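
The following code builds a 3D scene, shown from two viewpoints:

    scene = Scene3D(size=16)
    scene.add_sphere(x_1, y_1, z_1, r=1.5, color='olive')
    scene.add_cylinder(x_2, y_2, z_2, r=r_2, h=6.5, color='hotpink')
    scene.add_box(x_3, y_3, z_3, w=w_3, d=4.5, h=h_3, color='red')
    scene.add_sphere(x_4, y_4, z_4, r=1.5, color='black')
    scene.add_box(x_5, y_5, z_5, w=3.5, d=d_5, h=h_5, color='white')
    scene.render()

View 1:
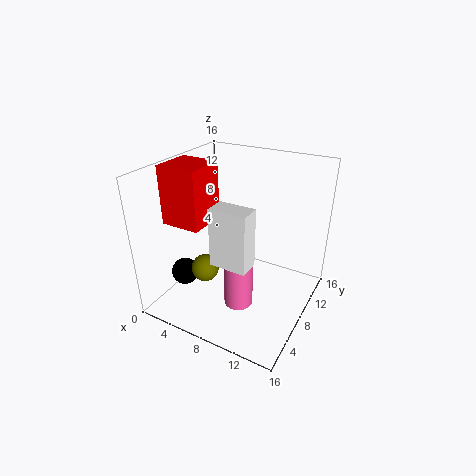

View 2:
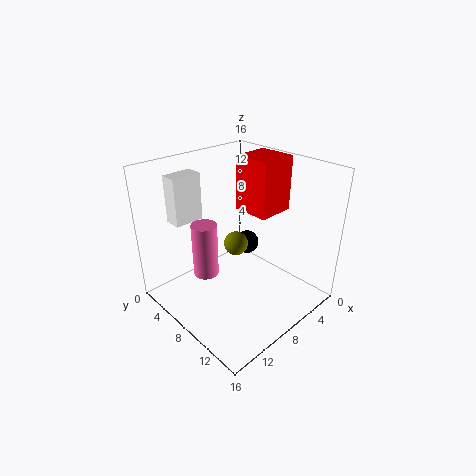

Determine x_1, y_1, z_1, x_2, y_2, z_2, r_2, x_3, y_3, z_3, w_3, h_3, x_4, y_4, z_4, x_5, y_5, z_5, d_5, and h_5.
x_1 = 5.5
y_1 = 5
z_1 = 5
x_2 = 10
y_2 = 4.5
z_2 = 2.5
r_2 = 1.5
x_3 = 0.5
y_3 = 4.5
z_3 = 9.5
w_3 = 4.5
h_3 = 6.5
x_4 = 3
y_4 = 4.5
z_4 = 4
x_5 = 9
y_5 = 1
z_5 = 9
d_5 = 2
h_5 = 5.5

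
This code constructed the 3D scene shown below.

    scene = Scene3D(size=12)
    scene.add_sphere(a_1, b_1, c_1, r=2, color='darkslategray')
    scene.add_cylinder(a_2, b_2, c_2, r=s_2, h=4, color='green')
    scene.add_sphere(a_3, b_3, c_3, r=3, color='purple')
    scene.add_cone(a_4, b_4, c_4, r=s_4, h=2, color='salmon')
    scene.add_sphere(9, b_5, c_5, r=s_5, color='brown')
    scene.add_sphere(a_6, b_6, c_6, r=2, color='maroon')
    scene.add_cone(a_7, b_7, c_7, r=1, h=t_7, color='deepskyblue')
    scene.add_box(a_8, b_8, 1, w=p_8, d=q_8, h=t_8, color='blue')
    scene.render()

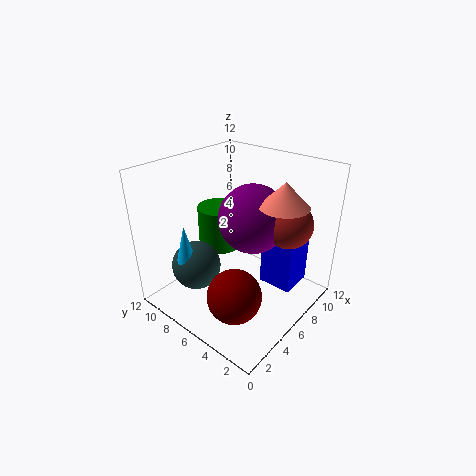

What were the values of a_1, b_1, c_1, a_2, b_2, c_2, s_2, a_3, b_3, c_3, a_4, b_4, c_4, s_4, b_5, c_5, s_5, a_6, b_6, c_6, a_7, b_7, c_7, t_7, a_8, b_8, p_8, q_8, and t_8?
a_1 = 3; b_1 = 8; c_1 = 4; a_2 = 8; b_2 = 10; c_2 = 3; s_2 = 2; a_3 = 8; b_3 = 6; c_3 = 7; a_4 = 8; b_4 = 3; c_4 = 9; s_4 = 2; b_5 = 3; c_5 = 7; s_5 = 2; a_6 = 2; b_6 = 3; c_6 = 4; a_7 = 2; b_7 = 8; c_7 = 4; t_7 = 4; a_8 = 8; b_8 = 2; p_8 = 3; q_8 = 3; t_8 = 5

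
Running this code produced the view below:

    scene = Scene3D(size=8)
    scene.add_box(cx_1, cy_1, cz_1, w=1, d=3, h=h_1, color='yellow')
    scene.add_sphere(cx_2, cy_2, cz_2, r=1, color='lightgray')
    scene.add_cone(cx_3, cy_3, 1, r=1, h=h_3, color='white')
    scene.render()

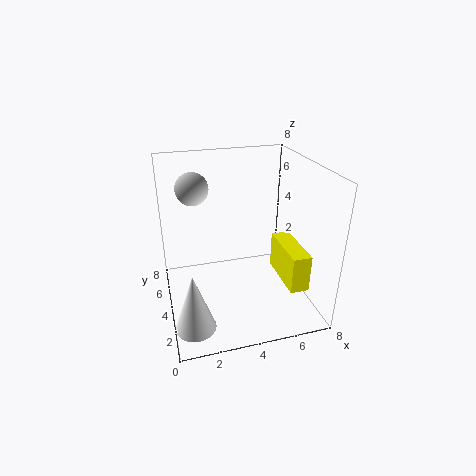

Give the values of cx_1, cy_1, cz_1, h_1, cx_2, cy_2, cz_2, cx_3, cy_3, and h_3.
cx_1 = 6, cy_1 = 1, cz_1 = 2, h_1 = 2, cx_2 = 2, cy_2 = 7, cz_2 = 6, cx_3 = 1, cy_3 = 1, h_3 = 3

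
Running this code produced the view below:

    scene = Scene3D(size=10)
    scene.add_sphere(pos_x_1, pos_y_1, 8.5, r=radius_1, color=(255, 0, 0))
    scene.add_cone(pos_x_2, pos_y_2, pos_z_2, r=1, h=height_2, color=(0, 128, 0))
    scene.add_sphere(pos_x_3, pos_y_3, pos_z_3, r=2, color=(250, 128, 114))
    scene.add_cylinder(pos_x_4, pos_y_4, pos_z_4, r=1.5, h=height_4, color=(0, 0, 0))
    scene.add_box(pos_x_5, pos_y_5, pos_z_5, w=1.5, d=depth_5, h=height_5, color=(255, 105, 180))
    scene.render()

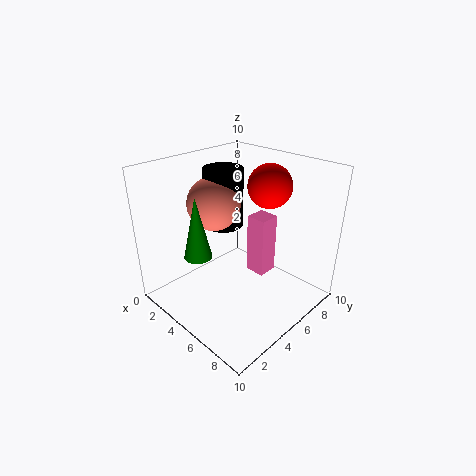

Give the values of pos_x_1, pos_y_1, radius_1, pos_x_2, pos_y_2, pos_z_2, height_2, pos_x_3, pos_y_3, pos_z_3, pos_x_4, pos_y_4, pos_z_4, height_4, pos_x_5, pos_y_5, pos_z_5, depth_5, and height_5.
pos_x_1 = 6; pos_y_1 = 7; radius_1 = 1.5; pos_x_2 = 3; pos_y_2 = 3; pos_z_2 = 3.5; height_2 = 4.5; pos_x_3 = 2; pos_y_3 = 5.5; pos_z_3 = 6.5; pos_x_4 = 2; pos_y_4 = 6.5; pos_z_4 = 4.5; height_4 = 4.5; pos_x_5 = 4.5; pos_y_5 = 6.5; pos_z_5 = 1.5; depth_5 = 1.5; height_5 = 4.5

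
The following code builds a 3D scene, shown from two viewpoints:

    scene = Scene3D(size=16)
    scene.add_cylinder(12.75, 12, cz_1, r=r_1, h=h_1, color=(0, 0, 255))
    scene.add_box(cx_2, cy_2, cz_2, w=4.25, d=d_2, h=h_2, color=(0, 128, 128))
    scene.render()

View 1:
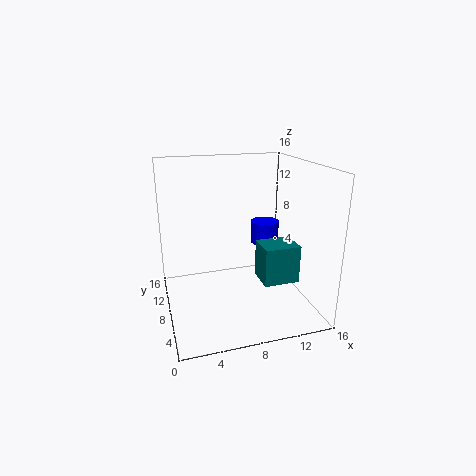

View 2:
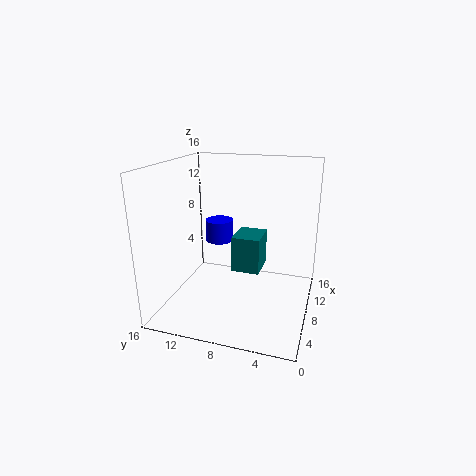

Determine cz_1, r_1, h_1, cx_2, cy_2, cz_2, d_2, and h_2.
cz_1 = 5.5; r_1 = 1.75; h_1 = 2.75; cx_2 = 10.75; cy_2 = 6.25; cz_2 = 2.25; d_2 = 3.5; h_2 = 4.5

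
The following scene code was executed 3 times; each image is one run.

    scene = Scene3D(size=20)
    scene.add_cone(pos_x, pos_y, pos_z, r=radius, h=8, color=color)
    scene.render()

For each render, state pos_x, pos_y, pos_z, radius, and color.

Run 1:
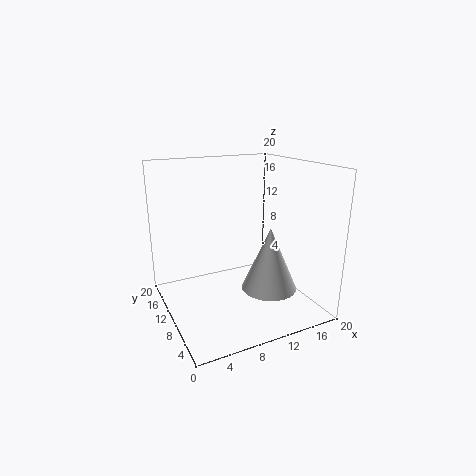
pos_x = 11.5, pos_y = 4, pos_z = 5, radius = 3.5, color = 'white'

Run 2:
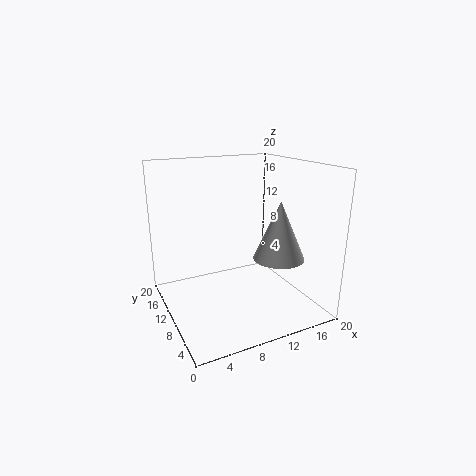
pos_x = 14.5, pos_y = 6.5, pos_z = 7.5, radius = 3.5, color = 'lightgray'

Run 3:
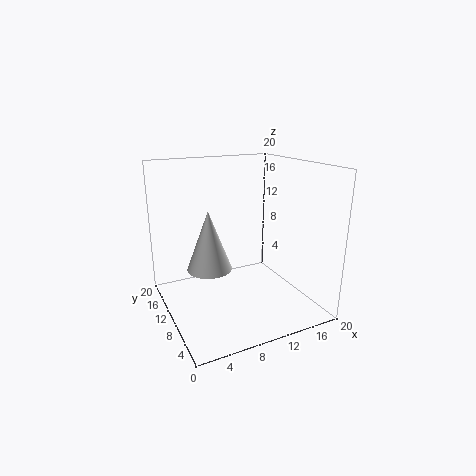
pos_x = 5.5, pos_y = 9.5, pos_z = 6.5, radius = 3, color = 'white'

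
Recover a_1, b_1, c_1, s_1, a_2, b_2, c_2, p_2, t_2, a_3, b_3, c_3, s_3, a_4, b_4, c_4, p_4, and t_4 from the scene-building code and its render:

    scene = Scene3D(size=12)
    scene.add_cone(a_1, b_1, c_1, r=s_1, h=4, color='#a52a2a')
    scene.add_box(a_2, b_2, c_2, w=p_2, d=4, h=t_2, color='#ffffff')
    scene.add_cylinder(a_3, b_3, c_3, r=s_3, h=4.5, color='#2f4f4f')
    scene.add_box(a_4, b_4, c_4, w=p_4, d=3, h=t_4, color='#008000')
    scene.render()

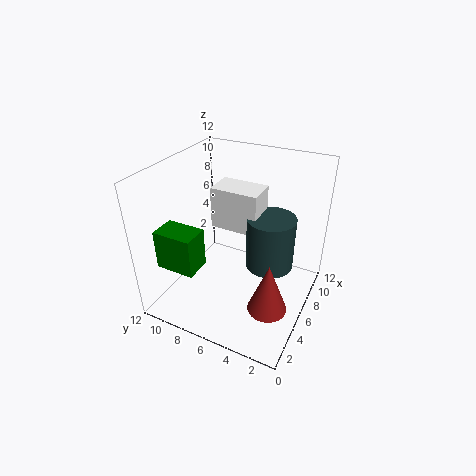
a_1 = 3
b_1 = 2
c_1 = 2.5
s_1 = 1.5
a_2 = 6
b_2 = 4.5
c_2 = 6.5
p_2 = 2.5
t_2 = 3.5
a_3 = 7
b_3 = 3.5
c_3 = 3.5
s_3 = 2
a_4 = 0.5
b_4 = 7
c_4 = 5.5
p_4 = 2
t_4 = 3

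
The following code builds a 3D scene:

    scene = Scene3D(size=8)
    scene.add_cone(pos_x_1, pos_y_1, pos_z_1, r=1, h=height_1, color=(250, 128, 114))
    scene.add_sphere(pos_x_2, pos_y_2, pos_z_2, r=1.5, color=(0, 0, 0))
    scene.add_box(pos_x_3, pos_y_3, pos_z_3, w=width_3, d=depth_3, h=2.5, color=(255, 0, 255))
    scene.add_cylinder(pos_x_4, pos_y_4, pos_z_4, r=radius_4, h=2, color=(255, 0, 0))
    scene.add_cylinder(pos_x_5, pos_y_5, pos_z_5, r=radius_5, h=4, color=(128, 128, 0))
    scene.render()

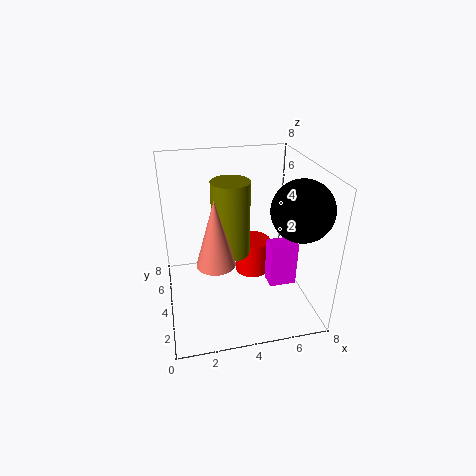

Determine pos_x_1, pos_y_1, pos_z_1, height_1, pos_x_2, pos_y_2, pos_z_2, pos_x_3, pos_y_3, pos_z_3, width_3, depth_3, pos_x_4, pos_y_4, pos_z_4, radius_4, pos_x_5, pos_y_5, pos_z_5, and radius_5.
pos_x_1 = 2.5, pos_y_1 = 2.5, pos_z_1 = 3.5, height_1 = 3.5, pos_x_2 = 6.5, pos_y_2 = 1.5, pos_z_2 = 6.5, pos_x_3 = 5.5, pos_y_3 = 2.5, pos_z_3 = 1.5, width_3 = 1.5, depth_3 = 1, pos_x_4 = 5, pos_y_4 = 4.5, pos_z_4 = 1.5, radius_4 = 1, pos_x_5 = 3.5, pos_y_5 = 3.5, pos_z_5 = 3.5, radius_5 = 1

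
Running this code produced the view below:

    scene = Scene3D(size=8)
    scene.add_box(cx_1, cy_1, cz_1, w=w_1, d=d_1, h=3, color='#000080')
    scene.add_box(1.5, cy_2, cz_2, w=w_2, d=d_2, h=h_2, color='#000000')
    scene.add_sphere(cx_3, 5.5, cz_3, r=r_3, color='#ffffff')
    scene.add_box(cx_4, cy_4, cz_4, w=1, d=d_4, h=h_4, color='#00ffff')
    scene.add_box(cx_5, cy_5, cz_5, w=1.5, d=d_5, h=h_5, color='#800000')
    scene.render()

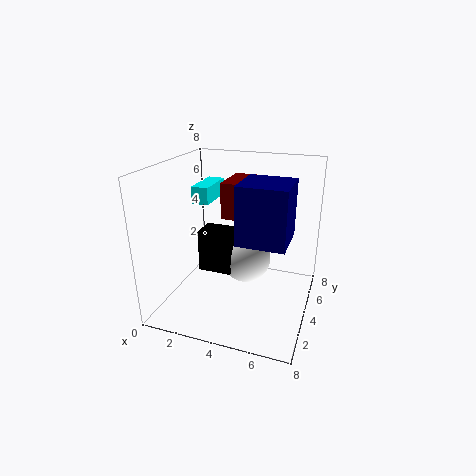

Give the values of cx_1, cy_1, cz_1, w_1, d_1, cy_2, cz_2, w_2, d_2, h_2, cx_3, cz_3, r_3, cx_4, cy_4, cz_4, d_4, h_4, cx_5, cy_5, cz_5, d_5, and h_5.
cx_1 = 4.5; cy_1 = 2; cz_1 = 4.5; w_1 = 2.5; d_1 = 2.5; cy_2 = 4; cz_2 = 1.5; w_2 = 2; d_2 = 1.5; h_2 = 2.5; cx_3 = 4; cz_3 = 2; r_3 = 1.5; cx_4 = 1; cy_4 = 4.5; cz_4 = 5.5; d_4 = 2.5; h_4 = 1; cx_5 = 3; cy_5 = 4; cz_5 = 5; d_5 = 2.5; h_5 = 2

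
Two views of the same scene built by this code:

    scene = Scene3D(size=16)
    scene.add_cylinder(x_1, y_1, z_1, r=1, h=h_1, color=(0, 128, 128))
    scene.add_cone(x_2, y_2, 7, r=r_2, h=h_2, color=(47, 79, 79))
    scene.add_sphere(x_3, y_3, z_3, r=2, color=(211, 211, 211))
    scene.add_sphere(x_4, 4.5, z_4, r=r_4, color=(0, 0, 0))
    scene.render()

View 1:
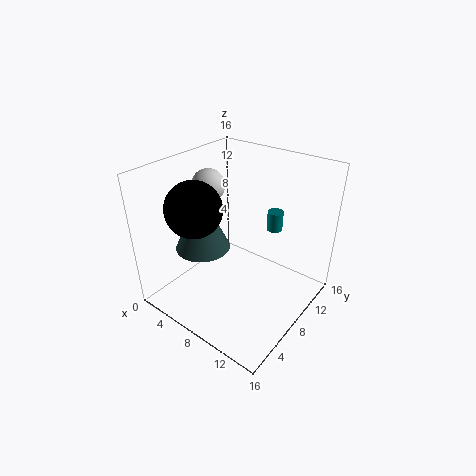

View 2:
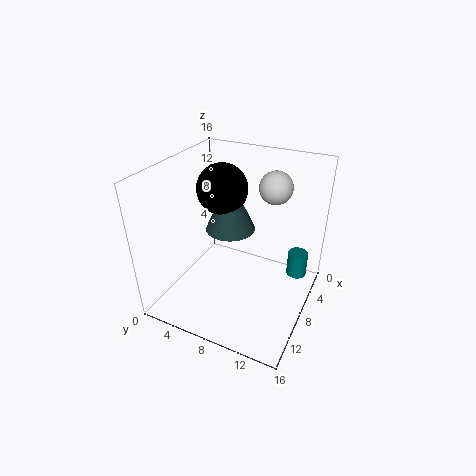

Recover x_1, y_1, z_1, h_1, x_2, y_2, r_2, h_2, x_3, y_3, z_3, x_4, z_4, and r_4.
x_1 = 8.5
y_1 = 15
z_1 = 6
h_1 = 2.5
x_2 = 5
y_2 = 5.5
r_2 = 3
h_2 = 6.5
x_3 = 2
y_3 = 10
z_3 = 12
x_4 = 5
z_4 = 12
r_4 = 3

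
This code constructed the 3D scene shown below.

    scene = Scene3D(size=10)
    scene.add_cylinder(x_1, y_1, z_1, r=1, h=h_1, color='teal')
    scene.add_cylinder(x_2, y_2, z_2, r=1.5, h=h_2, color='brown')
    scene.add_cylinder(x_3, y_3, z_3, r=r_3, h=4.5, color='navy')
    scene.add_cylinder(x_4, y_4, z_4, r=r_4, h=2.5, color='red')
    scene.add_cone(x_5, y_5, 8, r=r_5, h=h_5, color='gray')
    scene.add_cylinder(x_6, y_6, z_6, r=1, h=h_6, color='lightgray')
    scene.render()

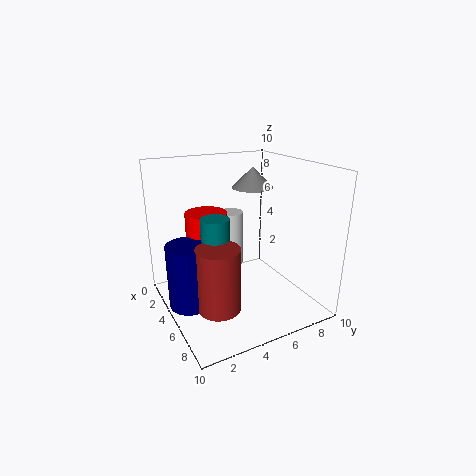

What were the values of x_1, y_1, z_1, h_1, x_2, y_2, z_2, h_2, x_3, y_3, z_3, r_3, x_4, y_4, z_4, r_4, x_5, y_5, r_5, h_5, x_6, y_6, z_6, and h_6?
x_1 = 4.5, y_1 = 3.5, z_1 = 2.5, h_1 = 4, x_2 = 6, y_2 = 3, z_2 = 0.5, h_2 = 4.5, x_3 = 4.5, y_3 = 1.5, z_3 = 0.5, r_3 = 1.5, x_4 = 3, y_4 = 3.5, z_4 = 4, r_4 = 1.5, x_5 = 3.5, y_5 = 7, r_5 = 1.5, h_5 = 1.5, x_6 = 1, y_6 = 6.5, z_6 = 1, h_6 = 4.5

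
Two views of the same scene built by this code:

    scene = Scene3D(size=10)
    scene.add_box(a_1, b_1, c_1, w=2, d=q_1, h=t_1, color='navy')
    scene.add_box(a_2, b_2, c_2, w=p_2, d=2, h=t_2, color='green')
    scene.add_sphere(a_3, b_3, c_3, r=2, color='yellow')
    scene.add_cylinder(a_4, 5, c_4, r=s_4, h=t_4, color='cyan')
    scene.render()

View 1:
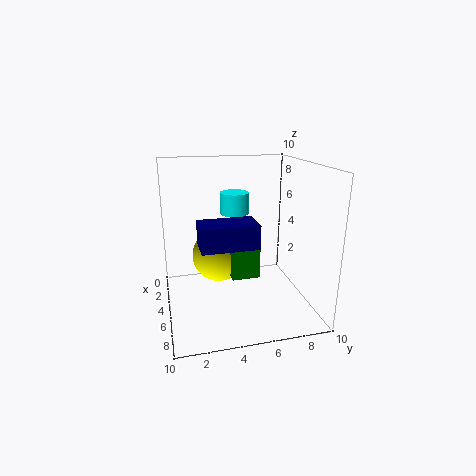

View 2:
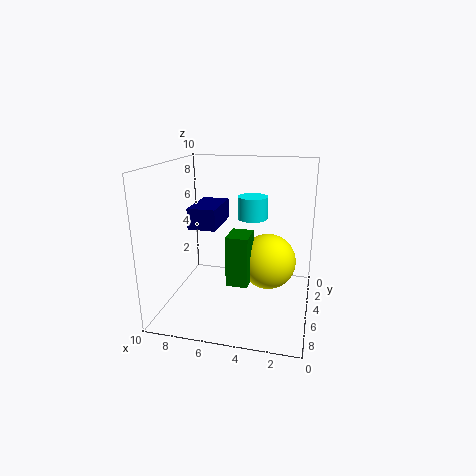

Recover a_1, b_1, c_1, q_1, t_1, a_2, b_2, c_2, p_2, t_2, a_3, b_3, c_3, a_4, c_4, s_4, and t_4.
a_1 = 6.5; b_1 = 2; c_1 = 5.5; q_1 = 3.5; t_1 = 1.5; a_2 = 4; b_2 = 4.5; c_2 = 2; p_2 = 1.5; t_2 = 3.5; a_3 = 3; b_3 = 4; c_3 = 3; a_4 = 4; c_4 = 6.5; s_4 = 1; t_4 = 1.5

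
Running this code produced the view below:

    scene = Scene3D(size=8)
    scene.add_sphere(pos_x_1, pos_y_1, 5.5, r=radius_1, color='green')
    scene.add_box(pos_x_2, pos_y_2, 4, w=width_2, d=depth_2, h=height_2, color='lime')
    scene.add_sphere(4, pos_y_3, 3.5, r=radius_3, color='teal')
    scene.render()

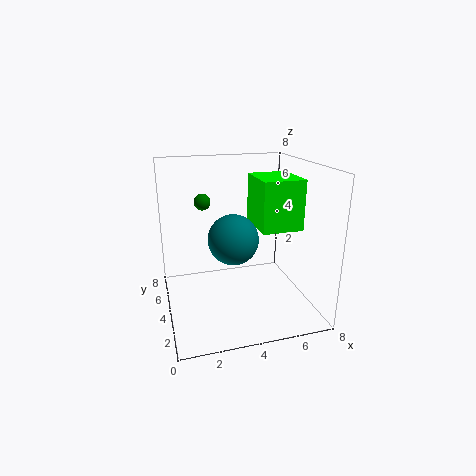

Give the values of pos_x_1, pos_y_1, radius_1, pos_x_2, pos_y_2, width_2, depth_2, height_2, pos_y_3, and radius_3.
pos_x_1 = 2.5, pos_y_1 = 6.5, radius_1 = 0.5, pos_x_2 = 5.5, pos_y_2 = 4, width_2 = 2.5, depth_2 = 3, height_2 = 3, pos_y_3 = 5, radius_3 = 1.5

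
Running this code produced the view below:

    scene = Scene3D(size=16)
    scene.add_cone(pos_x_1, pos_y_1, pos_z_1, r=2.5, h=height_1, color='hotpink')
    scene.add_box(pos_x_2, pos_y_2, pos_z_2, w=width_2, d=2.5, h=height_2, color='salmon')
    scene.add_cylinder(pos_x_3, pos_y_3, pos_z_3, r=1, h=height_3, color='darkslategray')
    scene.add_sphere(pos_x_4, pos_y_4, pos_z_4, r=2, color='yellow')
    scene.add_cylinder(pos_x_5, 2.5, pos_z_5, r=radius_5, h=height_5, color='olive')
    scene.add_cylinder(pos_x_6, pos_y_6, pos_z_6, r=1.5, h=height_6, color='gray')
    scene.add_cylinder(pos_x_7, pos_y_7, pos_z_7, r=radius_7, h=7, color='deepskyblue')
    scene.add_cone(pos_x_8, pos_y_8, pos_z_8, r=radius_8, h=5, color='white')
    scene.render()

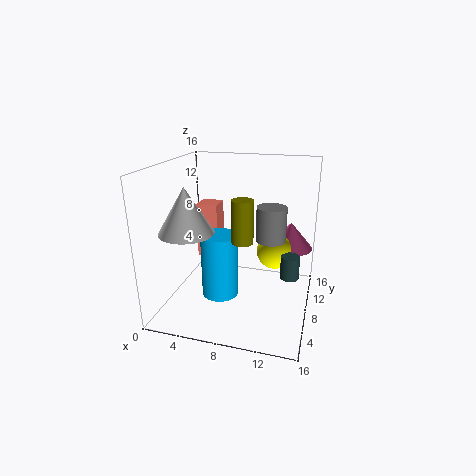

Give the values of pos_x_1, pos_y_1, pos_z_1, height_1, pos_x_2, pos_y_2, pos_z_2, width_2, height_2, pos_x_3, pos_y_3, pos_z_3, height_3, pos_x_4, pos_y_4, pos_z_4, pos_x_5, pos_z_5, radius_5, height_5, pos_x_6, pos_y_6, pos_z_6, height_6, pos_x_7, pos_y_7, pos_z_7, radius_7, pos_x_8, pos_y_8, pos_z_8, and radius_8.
pos_x_1 = 13.5, pos_y_1 = 10.5, pos_z_1 = 6.5, height_1 = 3, pos_x_2 = 2.5, pos_y_2 = 9.5, pos_z_2 = 4.5, width_2 = 2.5, height_2 = 6.5, pos_x_3 = 14, pos_y_3 = 7, pos_z_3 = 4.5, height_3 = 2.5, pos_x_4 = 12, pos_y_4 = 9, pos_z_4 = 6.5, pos_x_5 = 10, pos_z_5 = 10, radius_5 = 1, height_5 = 4, pos_x_6 = 12, pos_y_6 = 6, pos_z_6 = 9, height_6 = 3.5, pos_x_7 = 6.5, pos_y_7 = 6, pos_z_7 = 2, radius_7 = 2, pos_x_8 = 3, pos_y_8 = 5.5, pos_z_8 = 9, radius_8 = 3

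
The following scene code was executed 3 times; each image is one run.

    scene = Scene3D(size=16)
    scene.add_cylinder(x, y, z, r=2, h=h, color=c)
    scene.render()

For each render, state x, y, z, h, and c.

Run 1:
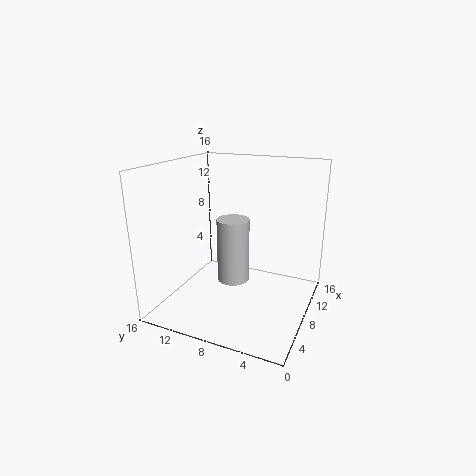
x = 11, y = 10, z = 1, h = 8, c = 'lightgray'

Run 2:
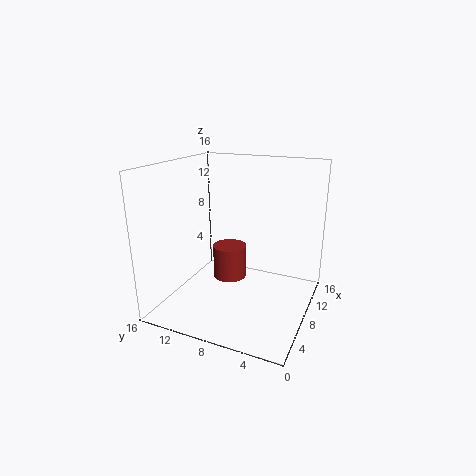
x = 10, y = 10, z = 2, h = 4, c = 'brown'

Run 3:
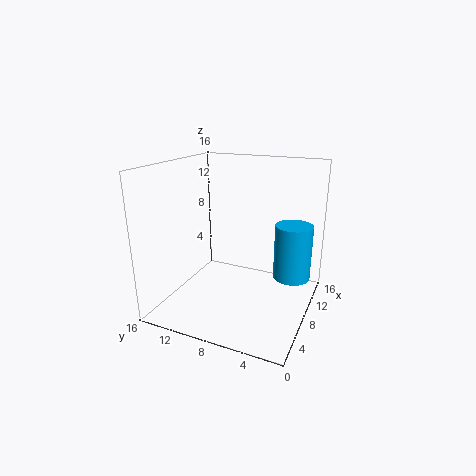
x = 9, y = 2, z = 4, h = 6, c = 'deepskyblue'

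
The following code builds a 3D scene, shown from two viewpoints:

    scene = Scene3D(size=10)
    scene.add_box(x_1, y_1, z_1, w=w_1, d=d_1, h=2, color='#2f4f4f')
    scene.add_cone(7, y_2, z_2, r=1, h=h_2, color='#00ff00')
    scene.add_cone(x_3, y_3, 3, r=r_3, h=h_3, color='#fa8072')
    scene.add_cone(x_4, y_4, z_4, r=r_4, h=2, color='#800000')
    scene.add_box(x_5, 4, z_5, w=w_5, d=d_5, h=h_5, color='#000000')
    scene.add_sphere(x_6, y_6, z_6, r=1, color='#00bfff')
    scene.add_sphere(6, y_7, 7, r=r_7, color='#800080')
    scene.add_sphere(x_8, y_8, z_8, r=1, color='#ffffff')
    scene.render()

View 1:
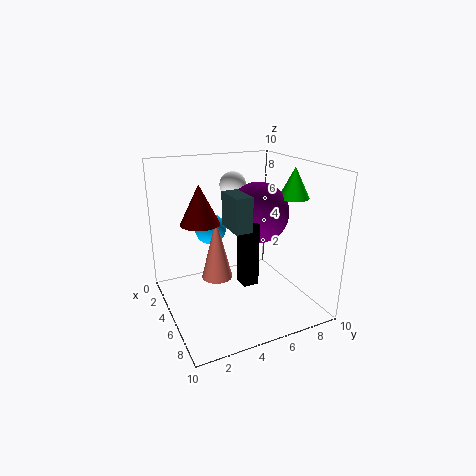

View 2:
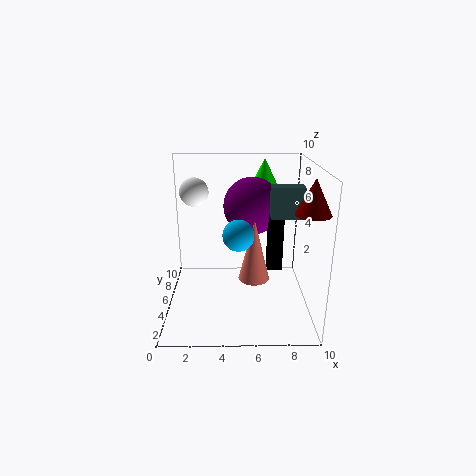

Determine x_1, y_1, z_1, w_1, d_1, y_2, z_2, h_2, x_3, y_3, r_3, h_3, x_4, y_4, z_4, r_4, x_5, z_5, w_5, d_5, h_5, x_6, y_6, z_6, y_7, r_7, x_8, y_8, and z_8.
x_1 = 7
y_1 = 3
z_1 = 7
w_1 = 2
d_1 = 1
y_2 = 8
z_2 = 8
h_2 = 2
x_3 = 6
y_3 = 3
r_3 = 1
h_3 = 4
x_4 = 9
y_4 = 1
z_4 = 8
r_4 = 1
x_5 = 7
z_5 = 3
w_5 = 1
d_5 = 1
h_5 = 4
x_6 = 5
y_6 = 3
z_6 = 6
y_7 = 6
r_7 = 2
x_8 = 2
y_8 = 6
z_8 = 8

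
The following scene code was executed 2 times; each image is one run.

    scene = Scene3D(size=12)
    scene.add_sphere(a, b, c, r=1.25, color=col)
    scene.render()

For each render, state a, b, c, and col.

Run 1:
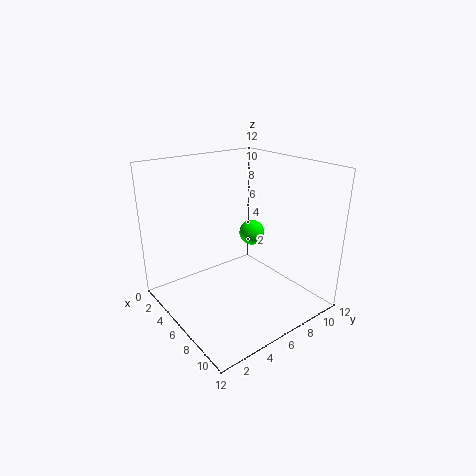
a = 2.75, b = 10.25, c = 4.25, col = 'lime'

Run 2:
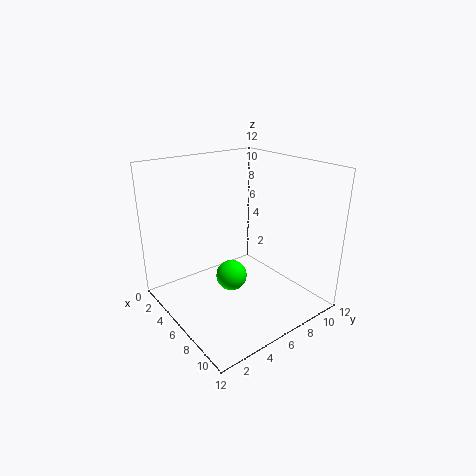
a = 6.75, b = 4.75, c = 3.25, col = 'lime'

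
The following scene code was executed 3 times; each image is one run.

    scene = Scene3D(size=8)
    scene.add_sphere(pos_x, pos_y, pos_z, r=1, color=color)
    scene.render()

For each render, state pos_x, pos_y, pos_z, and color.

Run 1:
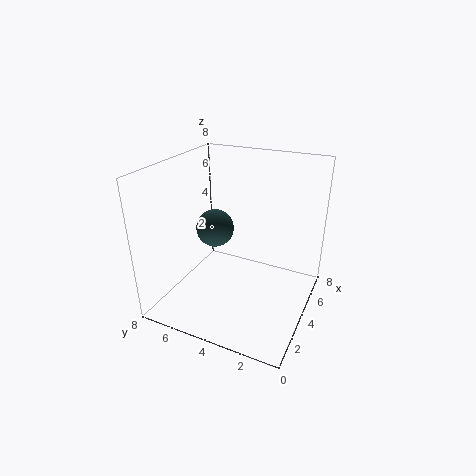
pos_x = 3.25; pos_y = 5; pos_z = 4.75; color = 'darkslategray'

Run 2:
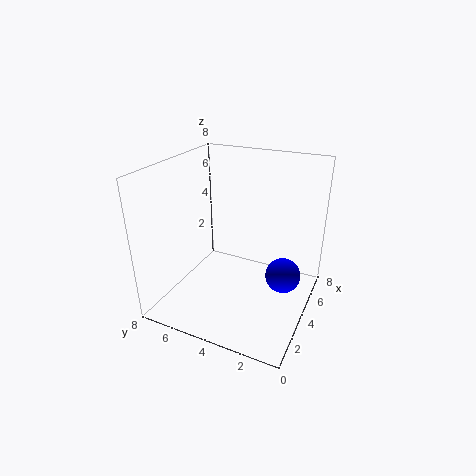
pos_x = 4.75; pos_y = 1.5; pos_z = 1.75; color = 'blue'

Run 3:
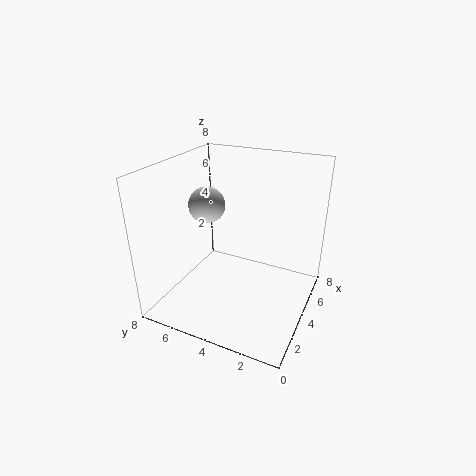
pos_x = 3.75; pos_y = 5.75; pos_z = 5.75; color = 'lightgray'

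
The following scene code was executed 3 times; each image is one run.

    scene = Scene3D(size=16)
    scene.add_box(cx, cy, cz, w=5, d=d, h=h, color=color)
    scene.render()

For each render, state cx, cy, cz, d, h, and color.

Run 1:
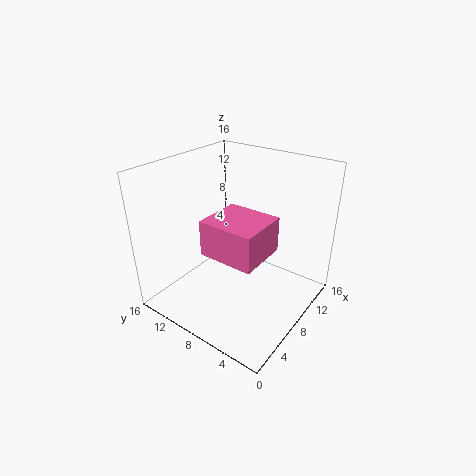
cx = 2, cy = 2.5, cz = 9, d = 5.5, h = 3.5, color = 'hotpink'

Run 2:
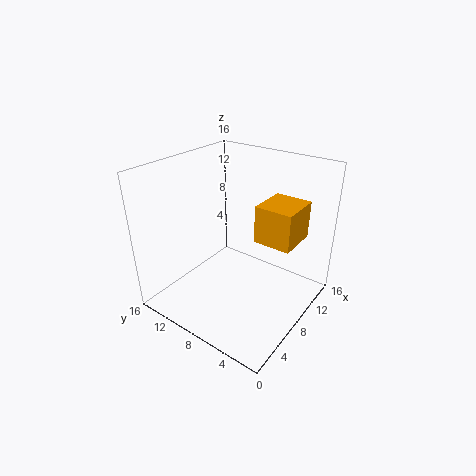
cx = 10.5, cy = 3, cz = 6.5, d = 4.5, h = 4.5, color = 'orange'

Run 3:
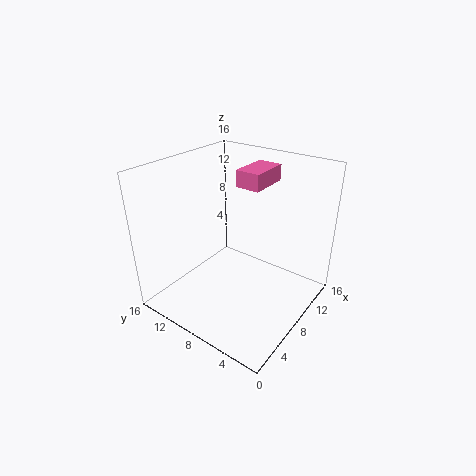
cx = 11, cy = 7.5, cz = 12.5, d = 3, h = 2, color = 'hotpink'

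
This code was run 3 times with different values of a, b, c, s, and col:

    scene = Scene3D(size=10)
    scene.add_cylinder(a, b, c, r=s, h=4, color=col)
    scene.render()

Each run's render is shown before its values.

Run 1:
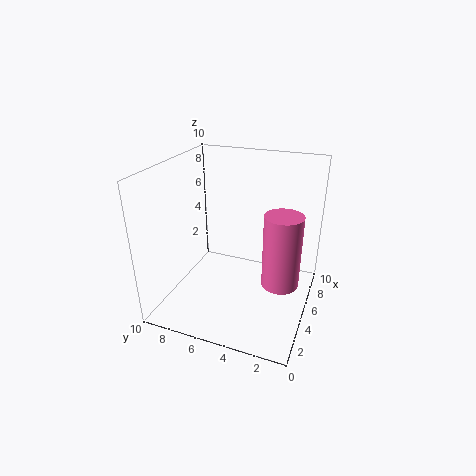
a = 1; b = 1; c = 5; s = 1; col = 'hotpink'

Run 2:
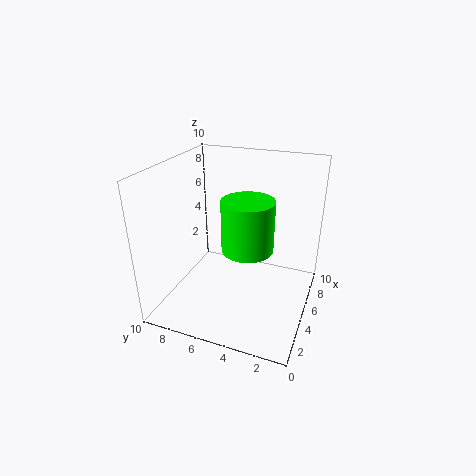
a = 7; b = 5; c = 3; s = 2; col = 'lime'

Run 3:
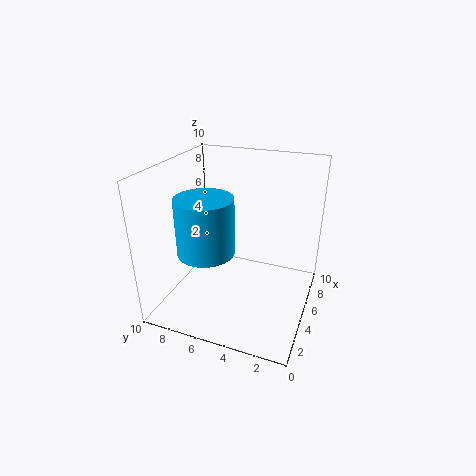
a = 4; b = 7; c = 4; s = 2; col = 'deepskyblue'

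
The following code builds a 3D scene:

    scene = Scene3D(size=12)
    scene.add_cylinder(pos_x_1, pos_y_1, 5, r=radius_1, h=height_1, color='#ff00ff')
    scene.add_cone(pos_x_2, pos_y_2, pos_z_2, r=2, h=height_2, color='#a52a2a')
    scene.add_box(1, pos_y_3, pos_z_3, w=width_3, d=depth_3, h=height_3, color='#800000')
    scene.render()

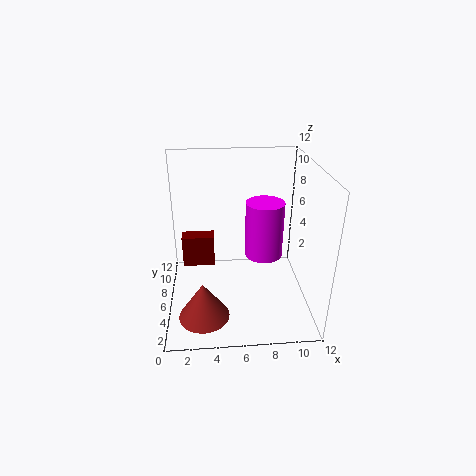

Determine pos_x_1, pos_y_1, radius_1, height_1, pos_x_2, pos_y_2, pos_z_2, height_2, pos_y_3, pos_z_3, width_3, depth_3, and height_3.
pos_x_1 = 8; pos_y_1 = 5; radius_1 = 1.5; height_1 = 4.5; pos_x_2 = 3; pos_y_2 = 2.5; pos_z_2 = 1; height_2 = 3; pos_y_3 = 9; pos_z_3 = 1.5; width_3 = 3; depth_3 = 1.5; height_3 = 3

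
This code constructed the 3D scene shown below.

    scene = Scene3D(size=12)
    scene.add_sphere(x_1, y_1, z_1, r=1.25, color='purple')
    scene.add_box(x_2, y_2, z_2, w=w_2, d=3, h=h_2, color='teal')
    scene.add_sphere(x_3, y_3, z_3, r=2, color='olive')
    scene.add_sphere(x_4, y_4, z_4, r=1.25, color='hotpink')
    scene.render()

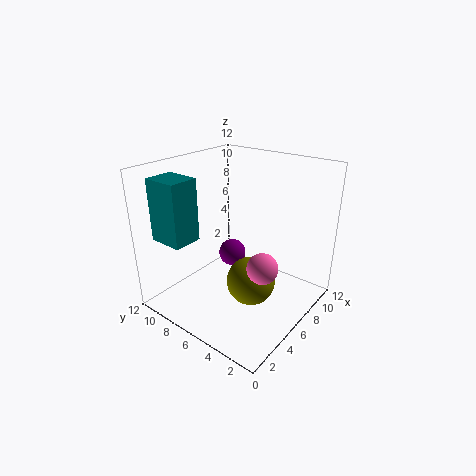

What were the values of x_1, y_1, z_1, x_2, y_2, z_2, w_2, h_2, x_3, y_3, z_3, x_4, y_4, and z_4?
x_1 = 8
y_1 = 8.25
z_1 = 3
x_2 = 1.75
y_2 = 8.75
z_2 = 5.75
w_2 = 2.5
h_2 = 5.25
x_3 = 5.5
y_3 = 4.25
z_3 = 2.75
x_4 = 5.25
y_4 = 3
z_4 = 4.5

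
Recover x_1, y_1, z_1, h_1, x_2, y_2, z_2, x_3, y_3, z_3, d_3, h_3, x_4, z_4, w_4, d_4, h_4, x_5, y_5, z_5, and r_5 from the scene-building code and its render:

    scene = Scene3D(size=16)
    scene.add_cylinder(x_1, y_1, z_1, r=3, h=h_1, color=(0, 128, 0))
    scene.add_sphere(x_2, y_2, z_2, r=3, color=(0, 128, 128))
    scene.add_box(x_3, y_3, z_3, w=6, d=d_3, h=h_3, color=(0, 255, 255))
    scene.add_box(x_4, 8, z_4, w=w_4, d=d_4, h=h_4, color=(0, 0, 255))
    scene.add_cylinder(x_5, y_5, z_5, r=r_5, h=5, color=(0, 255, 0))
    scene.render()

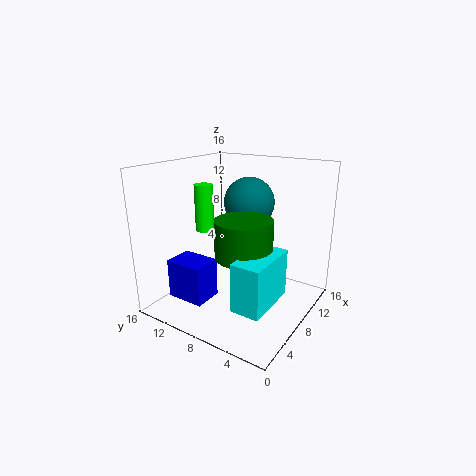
x_1 = 6; y_1 = 6; z_1 = 7; h_1 = 4; x_2 = 12; y_2 = 9; z_2 = 11; x_3 = 2; y_3 = 2; z_3 = 3; d_3 = 3; h_3 = 5; x_4 = 1; z_4 = 3; w_4 = 3; d_4 = 4; h_4 = 4; x_5 = 6; y_5 = 11; z_5 = 9; r_5 = 1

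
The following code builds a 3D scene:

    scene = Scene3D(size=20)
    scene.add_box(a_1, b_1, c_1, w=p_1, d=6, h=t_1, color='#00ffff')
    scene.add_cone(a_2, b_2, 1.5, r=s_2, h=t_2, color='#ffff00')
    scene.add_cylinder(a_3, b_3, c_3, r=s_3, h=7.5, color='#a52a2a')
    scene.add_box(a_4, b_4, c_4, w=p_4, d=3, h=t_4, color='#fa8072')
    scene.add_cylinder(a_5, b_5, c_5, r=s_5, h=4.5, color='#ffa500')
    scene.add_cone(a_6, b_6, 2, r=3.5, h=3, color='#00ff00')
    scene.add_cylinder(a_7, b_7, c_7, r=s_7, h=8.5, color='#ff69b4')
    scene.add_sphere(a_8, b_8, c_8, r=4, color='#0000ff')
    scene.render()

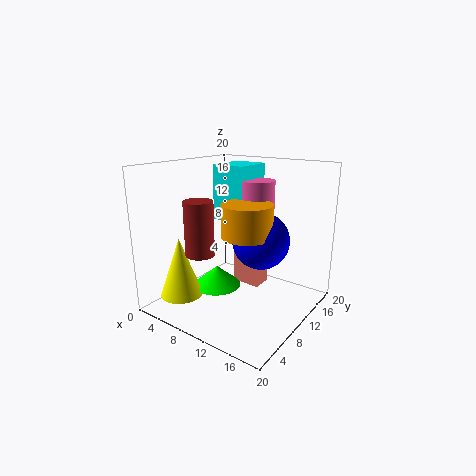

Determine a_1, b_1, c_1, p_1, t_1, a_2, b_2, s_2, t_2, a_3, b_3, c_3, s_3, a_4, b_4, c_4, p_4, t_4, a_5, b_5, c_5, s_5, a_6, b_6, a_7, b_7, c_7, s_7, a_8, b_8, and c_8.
a_1 = 4.5
b_1 = 11.5
c_1 = 11.5
p_1 = 5
t_1 = 8
a_2 = 3.5
b_2 = 5
s_2 = 3
t_2 = 8.5
a_3 = 6.5
b_3 = 6
c_3 = 8
s_3 = 2
a_4 = 6
b_4 = 14.5
c_4 = 0.5
p_4 = 4.5
t_4 = 5
a_5 = 11.5
b_5 = 10
c_5 = 10.5
s_5 = 3.5
a_6 = 6.5
b_6 = 9.5
a_7 = 10.5
b_7 = 14
c_7 = 9
s_7 = 2.5
a_8 = 12.5
b_8 = 12
c_8 = 9.5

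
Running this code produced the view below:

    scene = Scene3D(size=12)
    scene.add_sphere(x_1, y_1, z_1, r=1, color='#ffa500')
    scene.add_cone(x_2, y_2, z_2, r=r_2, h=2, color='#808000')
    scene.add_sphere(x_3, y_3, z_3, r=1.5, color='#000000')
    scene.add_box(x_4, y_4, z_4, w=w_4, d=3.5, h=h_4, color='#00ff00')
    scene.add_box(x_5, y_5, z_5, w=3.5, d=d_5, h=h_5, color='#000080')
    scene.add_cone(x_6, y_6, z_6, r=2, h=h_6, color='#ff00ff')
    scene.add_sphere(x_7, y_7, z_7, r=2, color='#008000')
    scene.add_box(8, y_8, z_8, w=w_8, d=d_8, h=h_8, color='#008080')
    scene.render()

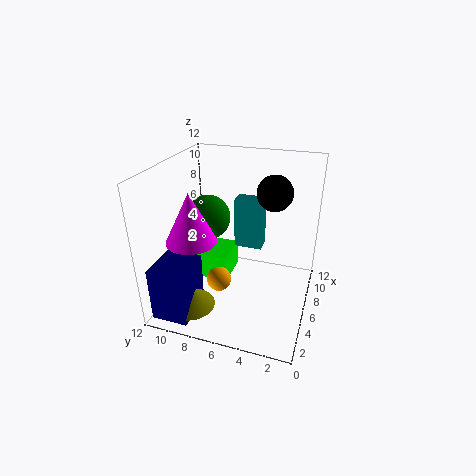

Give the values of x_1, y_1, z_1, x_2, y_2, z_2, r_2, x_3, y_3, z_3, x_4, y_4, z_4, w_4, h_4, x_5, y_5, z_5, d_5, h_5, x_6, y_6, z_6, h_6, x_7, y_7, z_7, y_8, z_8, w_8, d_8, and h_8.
x_1 = 4
y_1 = 7
z_1 = 3
x_2 = 2.5
y_2 = 9
z_2 = 1
r_2 = 2
x_3 = 8
y_3 = 3.5
z_3 = 9.5
x_4 = 7
y_4 = 7.5
z_4 = 0.5
w_4 = 3.5
h_4 = 2.5
x_5 = 0.5
y_5 = 8.5
z_5 = 0.5
d_5 = 3
h_5 = 4.5
x_6 = 3.5
y_6 = 9
z_6 = 6.5
h_6 = 4
x_7 = 8
y_7 = 9.5
z_7 = 6.5
y_8 = 4.5
z_8 = 4
w_8 = 1.5
d_8 = 2.5
h_8 = 4.5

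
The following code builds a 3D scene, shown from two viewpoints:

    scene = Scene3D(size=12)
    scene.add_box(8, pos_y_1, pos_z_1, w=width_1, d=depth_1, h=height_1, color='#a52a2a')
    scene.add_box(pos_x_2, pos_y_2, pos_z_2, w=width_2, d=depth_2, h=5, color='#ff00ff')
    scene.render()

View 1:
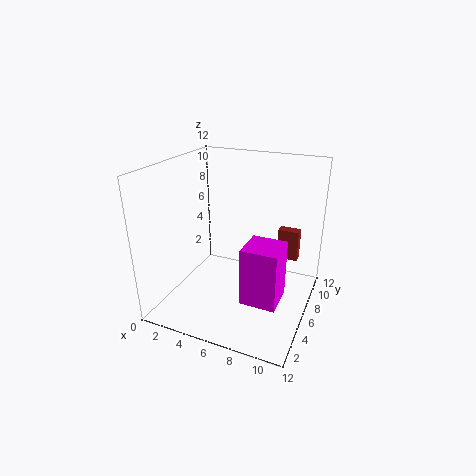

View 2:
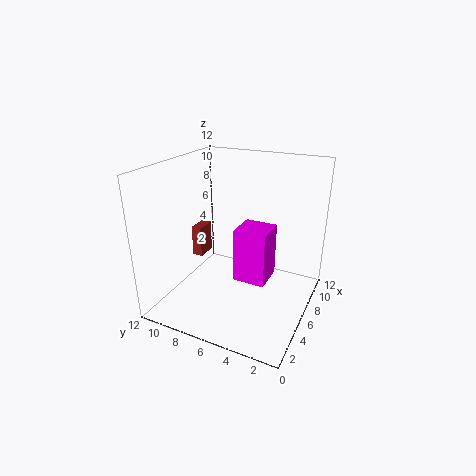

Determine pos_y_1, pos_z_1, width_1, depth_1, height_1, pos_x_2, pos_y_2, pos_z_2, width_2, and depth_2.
pos_y_1 = 11; pos_z_1 = 2; width_1 = 2; depth_1 = 1; height_1 = 3; pos_x_2 = 7; pos_y_2 = 4; pos_z_2 = 1; width_2 = 3; depth_2 = 3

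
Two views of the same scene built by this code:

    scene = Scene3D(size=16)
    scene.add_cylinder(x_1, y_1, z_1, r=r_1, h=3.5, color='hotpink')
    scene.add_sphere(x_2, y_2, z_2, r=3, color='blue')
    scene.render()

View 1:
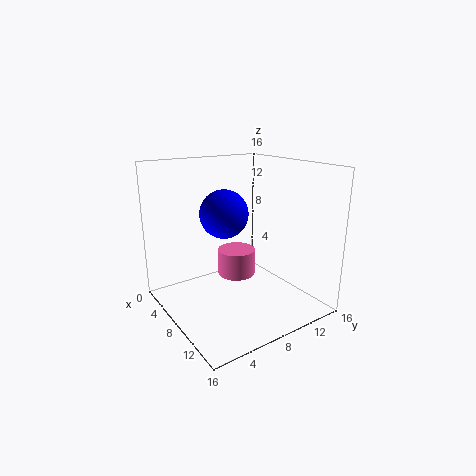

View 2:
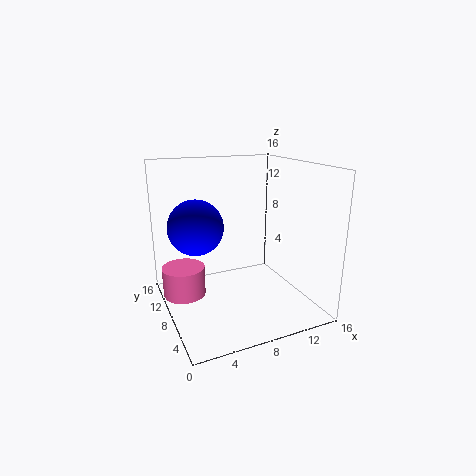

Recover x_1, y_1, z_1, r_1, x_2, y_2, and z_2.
x_1 = 2.5, y_1 = 11.5, z_1 = 0.5, r_1 = 2.5, x_2 = 3.5, y_2 = 9, z_2 = 9.5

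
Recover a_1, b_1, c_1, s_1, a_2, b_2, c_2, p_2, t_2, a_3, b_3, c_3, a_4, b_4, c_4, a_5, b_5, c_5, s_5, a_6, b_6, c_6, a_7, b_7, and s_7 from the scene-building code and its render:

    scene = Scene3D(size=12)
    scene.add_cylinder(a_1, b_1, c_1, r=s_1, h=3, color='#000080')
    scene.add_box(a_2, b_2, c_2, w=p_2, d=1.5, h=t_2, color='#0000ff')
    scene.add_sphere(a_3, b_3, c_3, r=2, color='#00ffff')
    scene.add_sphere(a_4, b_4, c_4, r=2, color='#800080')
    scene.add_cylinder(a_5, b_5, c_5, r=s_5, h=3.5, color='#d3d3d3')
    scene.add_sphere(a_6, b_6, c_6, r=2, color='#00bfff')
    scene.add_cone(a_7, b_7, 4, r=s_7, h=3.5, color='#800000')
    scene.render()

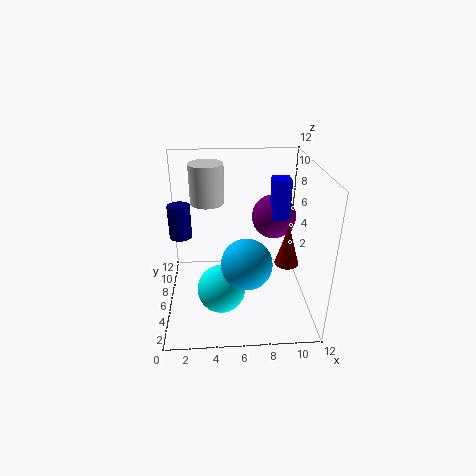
a_1 = 1; b_1 = 8.5; c_1 = 5; s_1 = 1; a_2 = 9; b_2 = 7; c_2 = 7; p_2 = 1.5; t_2 = 3.5; a_3 = 4.5; b_3 = 4.5; c_3 = 2; a_4 = 9.5; b_4 = 9; c_4 = 6.5; a_5 = 3.5; b_5 = 9; c_5 = 8; s_5 = 1.5; a_6 = 6.5; b_6 = 3.5; c_6 = 5; a_7 = 10; b_7 = 5; s_7 = 1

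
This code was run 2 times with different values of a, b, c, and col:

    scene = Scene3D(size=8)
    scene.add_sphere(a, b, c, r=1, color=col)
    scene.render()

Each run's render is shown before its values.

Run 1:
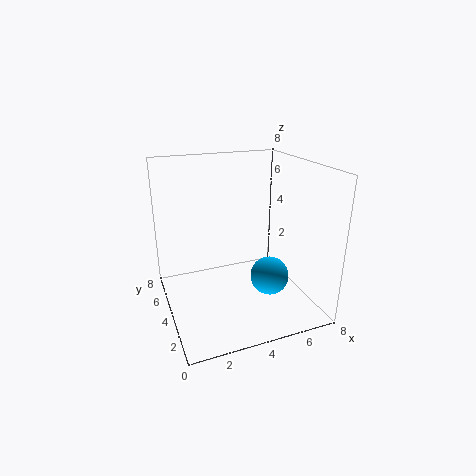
a = 5; b = 2; c = 2.5; col = 'deepskyblue'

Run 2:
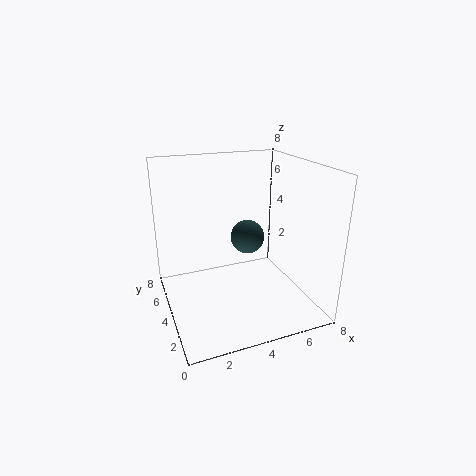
a = 5; b = 5; c = 3.5; col = 'darkslategray'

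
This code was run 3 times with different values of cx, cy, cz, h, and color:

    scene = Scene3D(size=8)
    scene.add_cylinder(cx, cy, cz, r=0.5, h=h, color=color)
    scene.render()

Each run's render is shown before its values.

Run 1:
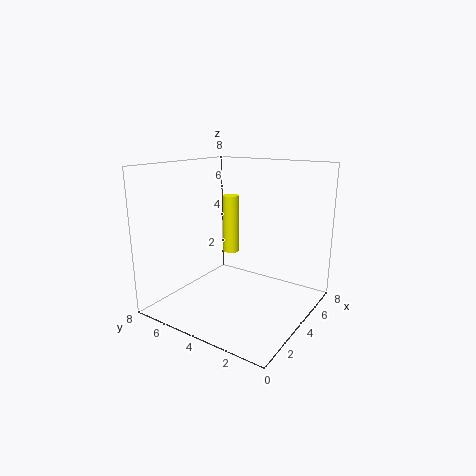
cx = 5.5, cy = 5.5, cz = 2.5, h = 3.5, color = 'yellow'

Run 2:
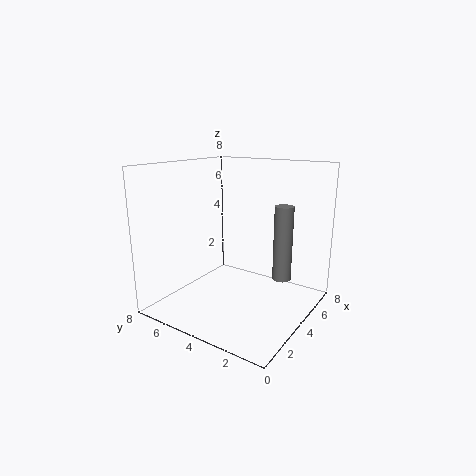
cx = 4.5, cy = 1.5, cz = 2, h = 4, color = 'gray'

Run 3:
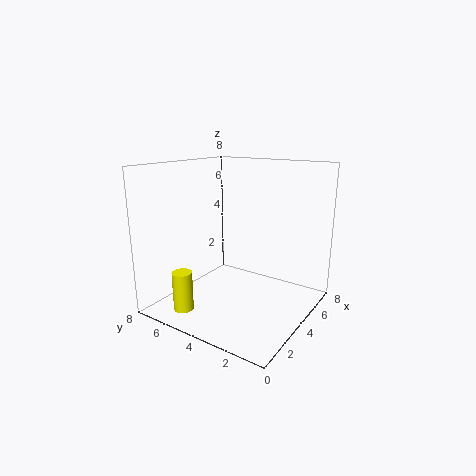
cx = 0.5, cy = 5, cz = 1, h = 2, color = 'yellow'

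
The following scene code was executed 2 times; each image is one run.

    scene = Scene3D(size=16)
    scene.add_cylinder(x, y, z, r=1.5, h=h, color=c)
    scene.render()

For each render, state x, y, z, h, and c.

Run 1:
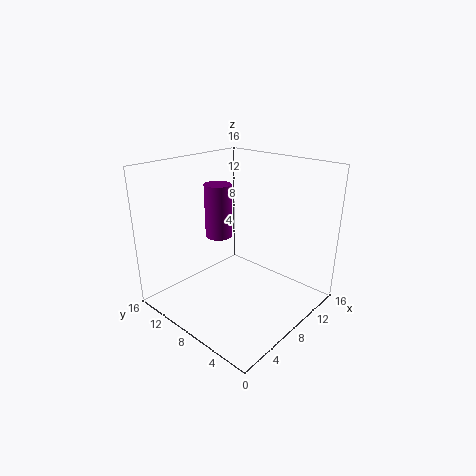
x = 7.5
y = 10.5
z = 7.75
h = 6
c = 'purple'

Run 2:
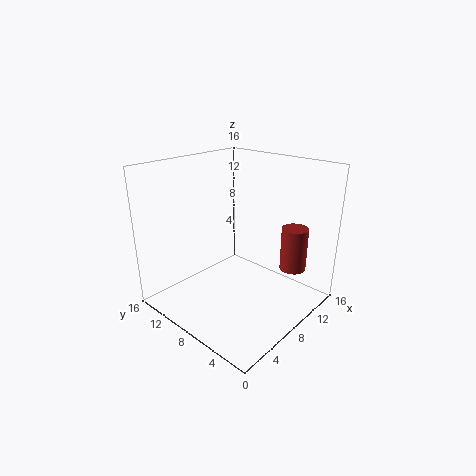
x = 12.5
y = 3.5
z = 4
h = 5
c = 'brown'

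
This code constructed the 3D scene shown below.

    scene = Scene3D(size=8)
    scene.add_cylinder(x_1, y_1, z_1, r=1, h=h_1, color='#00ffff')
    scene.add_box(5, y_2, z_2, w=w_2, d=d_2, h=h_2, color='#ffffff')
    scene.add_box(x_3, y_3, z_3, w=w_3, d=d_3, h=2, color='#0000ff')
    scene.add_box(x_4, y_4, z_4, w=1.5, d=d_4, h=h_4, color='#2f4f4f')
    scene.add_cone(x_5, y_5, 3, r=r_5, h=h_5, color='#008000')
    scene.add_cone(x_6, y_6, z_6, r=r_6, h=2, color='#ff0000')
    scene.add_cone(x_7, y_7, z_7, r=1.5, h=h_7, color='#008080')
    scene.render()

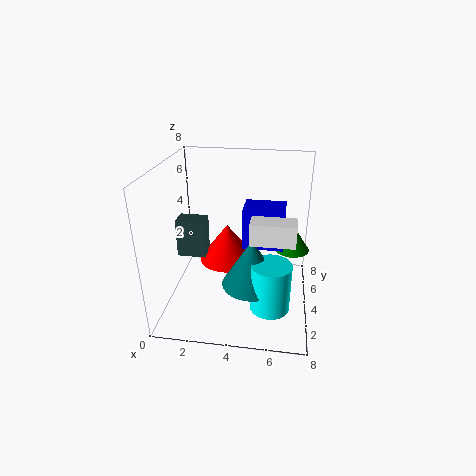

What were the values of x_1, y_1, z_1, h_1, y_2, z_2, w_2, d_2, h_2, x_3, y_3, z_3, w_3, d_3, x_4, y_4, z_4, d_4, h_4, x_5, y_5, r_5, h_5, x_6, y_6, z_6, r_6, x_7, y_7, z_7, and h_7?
x_1 = 6, y_1 = 1.5, z_1 = 1.5, h_1 = 2.5, y_2 = 0.5, z_2 = 5.5, w_2 = 2, d_2 = 1, h_2 = 1, x_3 = 4.5, y_3 = 2, z_3 = 4.5, w_3 = 2, d_3 = 1.5, x_4 = 1, y_4 = 2.5, z_4 = 3.5, d_4 = 1, h_4 = 2, x_5 = 7, y_5 = 5, r_5 = 1, h_5 = 1.5, x_6 = 3.5, y_6 = 3.5, z_6 = 3, r_6 = 1.5, x_7 = 5, y_7 = 2, z_7 = 2.5, h_7 = 2.5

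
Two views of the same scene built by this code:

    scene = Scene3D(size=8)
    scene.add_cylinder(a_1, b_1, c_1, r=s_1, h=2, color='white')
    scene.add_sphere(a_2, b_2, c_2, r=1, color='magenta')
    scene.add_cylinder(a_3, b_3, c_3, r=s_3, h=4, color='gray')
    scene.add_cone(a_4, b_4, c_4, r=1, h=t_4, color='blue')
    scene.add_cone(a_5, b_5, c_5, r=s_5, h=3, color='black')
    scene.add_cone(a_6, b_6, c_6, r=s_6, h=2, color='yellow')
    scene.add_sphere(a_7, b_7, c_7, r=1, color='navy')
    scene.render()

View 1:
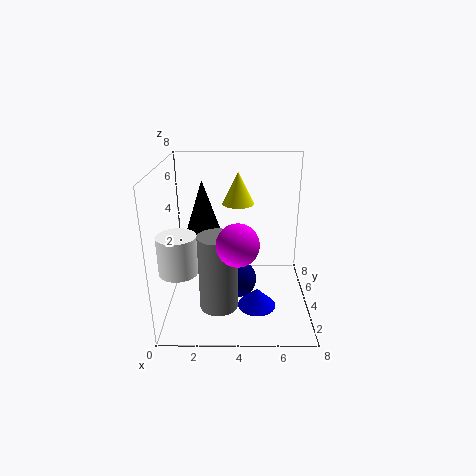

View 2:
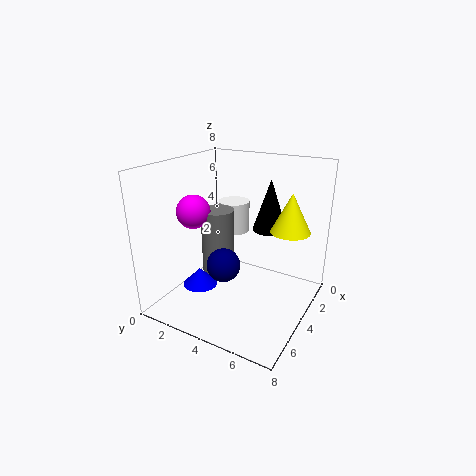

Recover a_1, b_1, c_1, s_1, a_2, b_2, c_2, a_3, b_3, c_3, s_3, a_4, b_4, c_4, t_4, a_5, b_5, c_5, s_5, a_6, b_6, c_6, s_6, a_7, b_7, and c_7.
a_1 = 1, b_1 = 2, c_1 = 3, s_1 = 1, a_2 = 4, b_2 = 1, c_2 = 5, a_3 = 3, b_3 = 2, c_3 = 1, s_3 = 1, a_4 = 5, b_4 = 2, c_4 = 1, t_4 = 1, a_5 = 2, b_5 = 5, c_5 = 4, s_5 = 1, a_6 = 4, b_6 = 7, c_6 = 5, s_6 = 1, a_7 = 4, b_7 = 3, c_7 = 2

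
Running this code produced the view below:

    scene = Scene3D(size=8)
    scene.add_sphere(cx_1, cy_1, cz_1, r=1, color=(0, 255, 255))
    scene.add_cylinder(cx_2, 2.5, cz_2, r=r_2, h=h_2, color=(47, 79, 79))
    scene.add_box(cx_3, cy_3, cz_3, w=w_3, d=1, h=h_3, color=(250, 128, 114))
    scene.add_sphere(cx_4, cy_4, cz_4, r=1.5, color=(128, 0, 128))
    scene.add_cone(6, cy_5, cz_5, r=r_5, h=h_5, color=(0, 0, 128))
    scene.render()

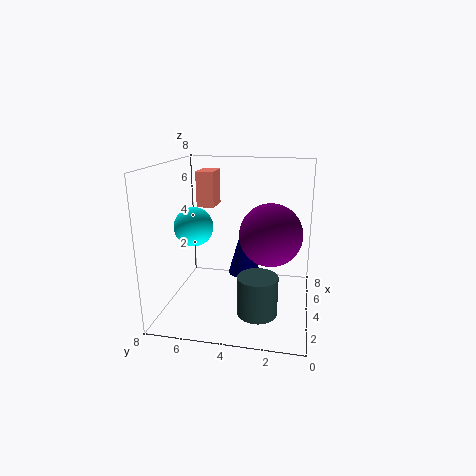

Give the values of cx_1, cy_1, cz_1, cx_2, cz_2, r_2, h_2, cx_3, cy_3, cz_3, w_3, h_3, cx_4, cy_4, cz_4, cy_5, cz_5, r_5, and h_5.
cx_1 = 2.5, cy_1 = 6, cz_1 = 5, cx_2 = 1.5, cz_2 = 1, r_2 = 1, h_2 = 2, cx_3 = 4.5, cy_3 = 5.5, cz_3 = 5.5, w_3 = 1.5, h_3 = 2, cx_4 = 2, cy_4 = 2, cz_4 = 5, cy_5 = 4, cz_5 = 1, r_5 = 1, h_5 = 3.5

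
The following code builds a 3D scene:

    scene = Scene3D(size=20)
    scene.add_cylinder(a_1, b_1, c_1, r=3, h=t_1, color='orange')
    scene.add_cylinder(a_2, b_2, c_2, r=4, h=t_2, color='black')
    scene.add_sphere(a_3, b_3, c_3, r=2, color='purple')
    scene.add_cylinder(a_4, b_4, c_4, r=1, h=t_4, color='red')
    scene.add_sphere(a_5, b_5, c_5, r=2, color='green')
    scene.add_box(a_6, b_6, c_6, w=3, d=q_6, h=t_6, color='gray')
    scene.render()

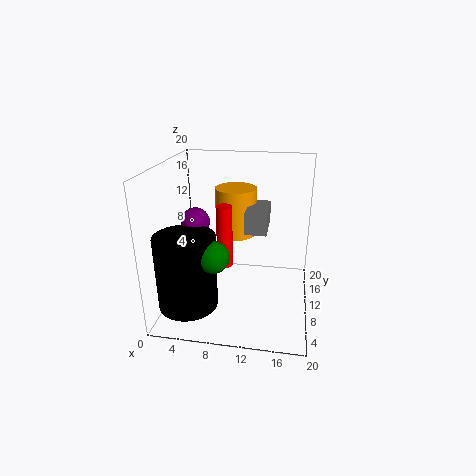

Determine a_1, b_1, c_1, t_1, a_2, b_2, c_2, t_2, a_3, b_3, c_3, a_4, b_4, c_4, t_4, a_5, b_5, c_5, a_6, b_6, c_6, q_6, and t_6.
a_1 = 9, b_1 = 14, c_1 = 9, t_1 = 7, a_2 = 4, b_2 = 5, c_2 = 2, t_2 = 10, a_3 = 4, b_3 = 10, c_3 = 12, a_4 = 9, b_4 = 6, c_4 = 8, t_4 = 8, a_5 = 8, b_5 = 4, c_5 = 10, a_6 = 11, b_6 = 9, c_6 = 11, q_6 = 6, t_6 = 3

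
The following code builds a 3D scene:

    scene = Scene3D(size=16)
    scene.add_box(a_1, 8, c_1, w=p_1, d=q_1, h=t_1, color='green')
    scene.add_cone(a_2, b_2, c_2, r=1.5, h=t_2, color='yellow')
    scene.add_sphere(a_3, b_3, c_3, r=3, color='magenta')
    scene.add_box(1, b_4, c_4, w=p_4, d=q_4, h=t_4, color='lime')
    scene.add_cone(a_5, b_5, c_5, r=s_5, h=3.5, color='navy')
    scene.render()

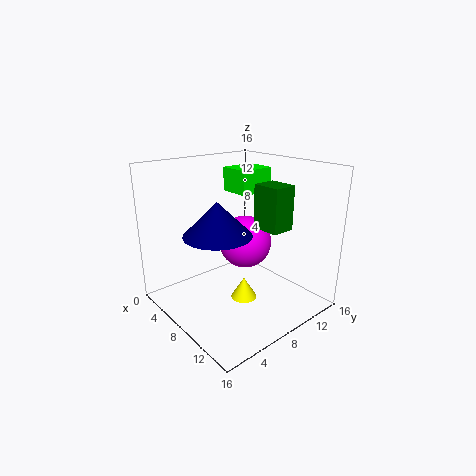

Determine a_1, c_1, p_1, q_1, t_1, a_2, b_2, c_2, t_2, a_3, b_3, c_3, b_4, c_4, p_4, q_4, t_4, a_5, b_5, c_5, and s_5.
a_1 = 10.5; c_1 = 10; p_1 = 3; q_1 = 2.5; t_1 = 4.5; a_2 = 8.5; b_2 = 8.5; c_2 = 0.5; t_2 = 2.5; a_3 = 7.5; b_3 = 9.5; c_3 = 7; b_4 = 11.5; c_4 = 11.5; p_4 = 4; q_4 = 4.5; t_4 = 3; a_5 = 9; b_5 = 4.5; c_5 = 9.5; s_5 = 3.5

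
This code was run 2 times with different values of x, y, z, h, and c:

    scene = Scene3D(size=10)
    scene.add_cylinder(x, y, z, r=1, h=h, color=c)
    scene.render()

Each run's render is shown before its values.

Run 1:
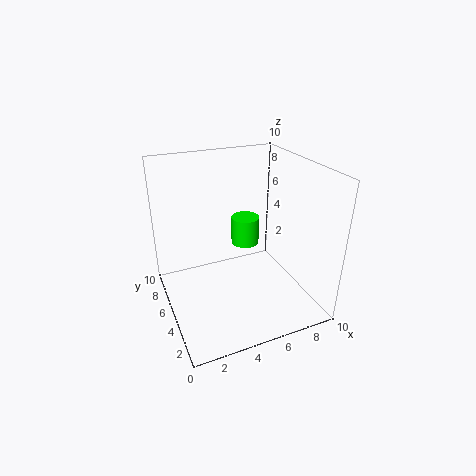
x = 6
y = 6
z = 4
h = 2
c = 'lime'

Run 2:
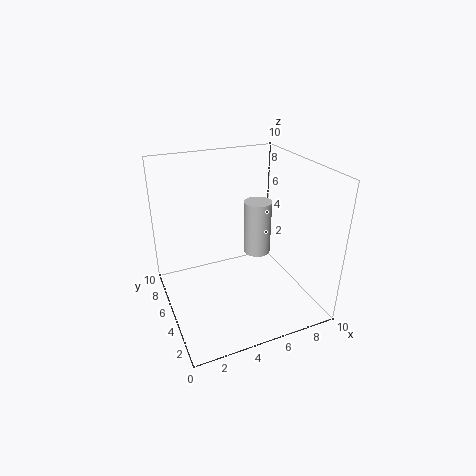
x = 7
y = 6
z = 3
h = 4
c = 'lightgray'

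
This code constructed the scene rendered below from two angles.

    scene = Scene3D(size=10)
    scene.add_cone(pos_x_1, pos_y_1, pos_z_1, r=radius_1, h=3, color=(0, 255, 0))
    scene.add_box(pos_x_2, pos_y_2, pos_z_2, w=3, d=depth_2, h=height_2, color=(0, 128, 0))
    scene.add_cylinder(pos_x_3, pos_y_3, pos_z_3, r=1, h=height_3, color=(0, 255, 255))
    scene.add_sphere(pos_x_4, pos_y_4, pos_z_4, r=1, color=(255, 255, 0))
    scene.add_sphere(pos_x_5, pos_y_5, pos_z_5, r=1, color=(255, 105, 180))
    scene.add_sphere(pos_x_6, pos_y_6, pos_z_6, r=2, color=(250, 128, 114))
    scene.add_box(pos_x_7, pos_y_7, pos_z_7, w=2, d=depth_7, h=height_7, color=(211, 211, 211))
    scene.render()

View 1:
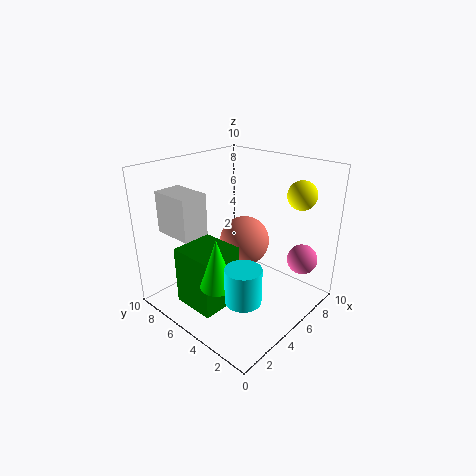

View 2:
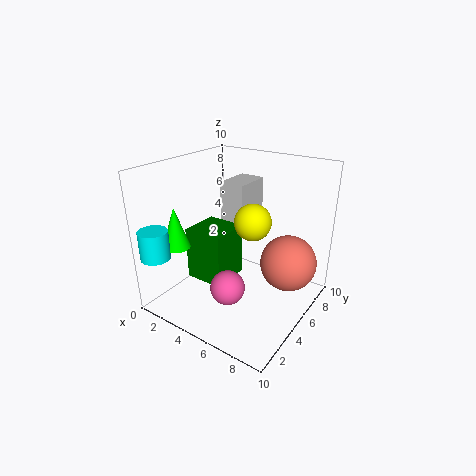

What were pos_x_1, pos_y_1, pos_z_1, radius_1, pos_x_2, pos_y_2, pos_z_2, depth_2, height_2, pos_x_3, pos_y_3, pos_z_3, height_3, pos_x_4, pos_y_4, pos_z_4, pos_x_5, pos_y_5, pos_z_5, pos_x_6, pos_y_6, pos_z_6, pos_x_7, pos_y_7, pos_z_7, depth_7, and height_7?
pos_x_1 = 1, pos_y_1 = 3, pos_z_1 = 4, radius_1 = 1, pos_x_2 = 1, pos_y_2 = 4, pos_z_2 = 1, depth_2 = 3, height_2 = 4, pos_x_3 = 1, pos_y_3 = 1, pos_z_3 = 4, height_3 = 2, pos_x_4 = 8, pos_y_4 = 2, pos_z_4 = 8, pos_x_5 = 7, pos_y_5 = 1, pos_z_5 = 4, pos_x_6 = 8, pos_y_6 = 7, pos_z_6 = 3, pos_x_7 = 2, pos_y_7 = 7, pos_z_7 = 5, depth_7 = 3, height_7 = 3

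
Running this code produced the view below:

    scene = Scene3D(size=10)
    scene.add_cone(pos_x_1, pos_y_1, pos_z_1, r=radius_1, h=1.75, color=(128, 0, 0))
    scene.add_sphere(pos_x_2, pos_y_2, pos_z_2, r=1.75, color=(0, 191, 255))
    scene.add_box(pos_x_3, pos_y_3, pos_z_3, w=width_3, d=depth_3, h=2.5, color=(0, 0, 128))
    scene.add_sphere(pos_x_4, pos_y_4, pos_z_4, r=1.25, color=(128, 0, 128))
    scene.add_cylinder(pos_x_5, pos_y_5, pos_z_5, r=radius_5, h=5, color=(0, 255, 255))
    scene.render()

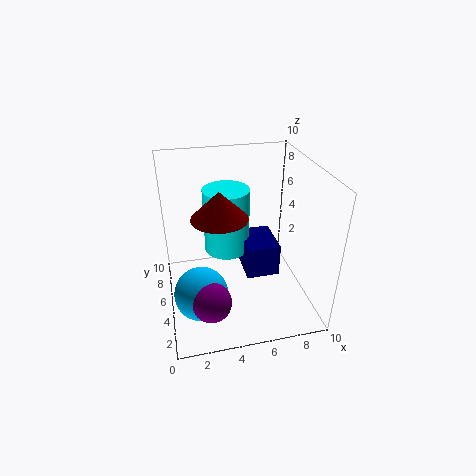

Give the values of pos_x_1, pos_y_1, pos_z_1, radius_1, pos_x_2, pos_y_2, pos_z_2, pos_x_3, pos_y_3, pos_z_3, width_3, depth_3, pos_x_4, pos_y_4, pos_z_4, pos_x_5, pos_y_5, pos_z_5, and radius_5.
pos_x_1 = 3.5, pos_y_1 = 3.5, pos_z_1 = 7.5, radius_1 = 1.75, pos_x_2 = 2, pos_y_2 = 2.75, pos_z_2 = 2.5, pos_x_3 = 5.75, pos_y_3 = 5, pos_z_3 = 1.25, width_3 = 2.5, depth_3 = 3.25, pos_x_4 = 2.5, pos_y_4 = 1.5, pos_z_4 = 2.75, pos_x_5 = 4.75, pos_y_5 = 7.75, pos_z_5 = 2.5, radius_5 = 1.75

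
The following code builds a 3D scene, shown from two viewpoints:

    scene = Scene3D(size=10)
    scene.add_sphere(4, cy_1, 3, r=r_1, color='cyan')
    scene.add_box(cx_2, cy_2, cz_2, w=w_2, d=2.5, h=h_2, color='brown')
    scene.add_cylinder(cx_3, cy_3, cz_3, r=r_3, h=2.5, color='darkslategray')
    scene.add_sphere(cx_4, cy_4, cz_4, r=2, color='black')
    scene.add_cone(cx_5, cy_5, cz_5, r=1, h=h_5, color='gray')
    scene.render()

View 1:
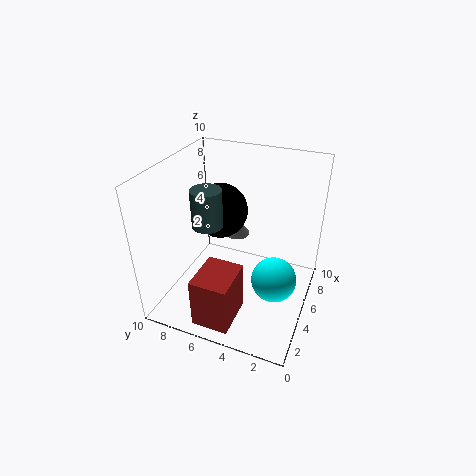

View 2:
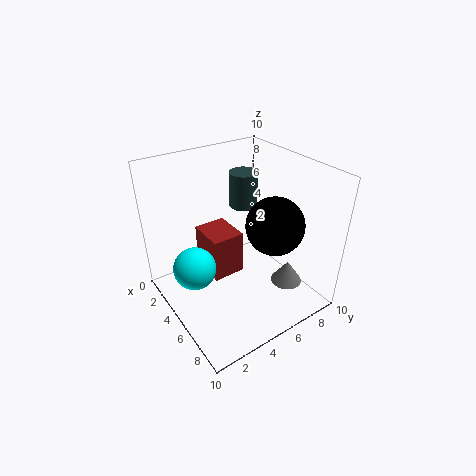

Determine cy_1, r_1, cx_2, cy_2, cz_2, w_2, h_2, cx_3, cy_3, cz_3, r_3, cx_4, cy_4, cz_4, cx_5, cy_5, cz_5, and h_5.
cy_1 = 2, r_1 = 1.5, cx_2 = 0.5, cy_2 = 4, cz_2 = 0.5, w_2 = 3, h_2 = 3.5, cx_3 = 3.5, cy_3 = 6.5, cz_3 = 6.5, r_3 = 1, cx_4 = 6.5, cy_4 = 7, cz_4 = 6, cx_5 = 8.5, cy_5 = 6.5, cz_5 = 3, h_5 = 1.5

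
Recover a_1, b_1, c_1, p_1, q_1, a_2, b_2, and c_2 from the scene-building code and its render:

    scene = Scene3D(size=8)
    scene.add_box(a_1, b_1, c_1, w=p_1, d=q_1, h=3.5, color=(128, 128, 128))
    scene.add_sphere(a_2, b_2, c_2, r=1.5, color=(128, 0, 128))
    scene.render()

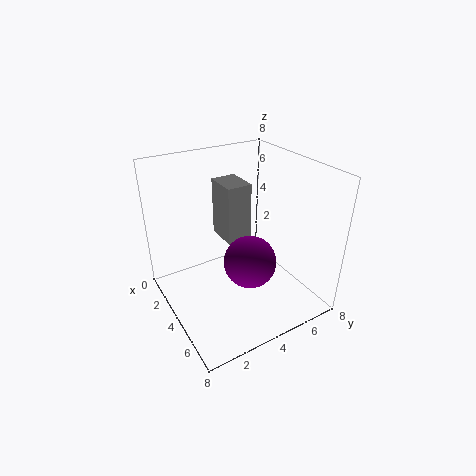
a_1 = 1
b_1 = 4
c_1 = 3
p_1 = 2
q_1 = 1.5
a_2 = 4.5
b_2 = 4.5
c_2 = 2.5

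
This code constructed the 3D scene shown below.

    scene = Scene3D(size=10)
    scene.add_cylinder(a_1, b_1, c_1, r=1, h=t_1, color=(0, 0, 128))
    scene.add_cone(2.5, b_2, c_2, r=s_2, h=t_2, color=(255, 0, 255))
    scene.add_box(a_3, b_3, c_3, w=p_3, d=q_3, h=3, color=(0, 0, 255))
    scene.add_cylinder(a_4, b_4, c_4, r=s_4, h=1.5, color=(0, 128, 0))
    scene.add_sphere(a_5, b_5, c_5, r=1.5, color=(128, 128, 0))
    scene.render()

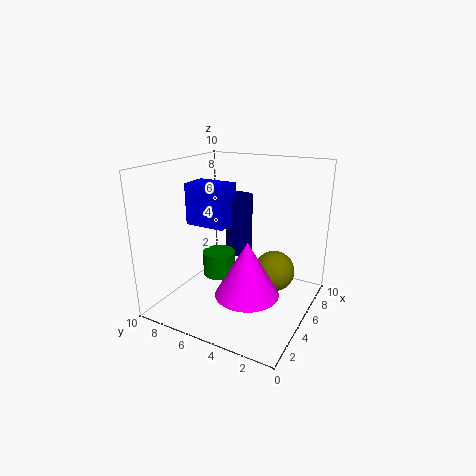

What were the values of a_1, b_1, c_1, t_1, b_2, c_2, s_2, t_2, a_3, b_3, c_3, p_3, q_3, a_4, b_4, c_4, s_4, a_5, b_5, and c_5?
a_1 = 7; b_1 = 6; c_1 = 3; t_1 = 4.5; b_2 = 3; c_2 = 2.5; s_2 = 2; t_2 = 3.5; a_3 = 4.5; b_3 = 6; c_3 = 5.5; p_3 = 2; q_3 = 3; a_4 = 2.5; b_4 = 5; c_4 = 3.5; s_4 = 1; a_5 = 7; b_5 = 3; c_5 = 2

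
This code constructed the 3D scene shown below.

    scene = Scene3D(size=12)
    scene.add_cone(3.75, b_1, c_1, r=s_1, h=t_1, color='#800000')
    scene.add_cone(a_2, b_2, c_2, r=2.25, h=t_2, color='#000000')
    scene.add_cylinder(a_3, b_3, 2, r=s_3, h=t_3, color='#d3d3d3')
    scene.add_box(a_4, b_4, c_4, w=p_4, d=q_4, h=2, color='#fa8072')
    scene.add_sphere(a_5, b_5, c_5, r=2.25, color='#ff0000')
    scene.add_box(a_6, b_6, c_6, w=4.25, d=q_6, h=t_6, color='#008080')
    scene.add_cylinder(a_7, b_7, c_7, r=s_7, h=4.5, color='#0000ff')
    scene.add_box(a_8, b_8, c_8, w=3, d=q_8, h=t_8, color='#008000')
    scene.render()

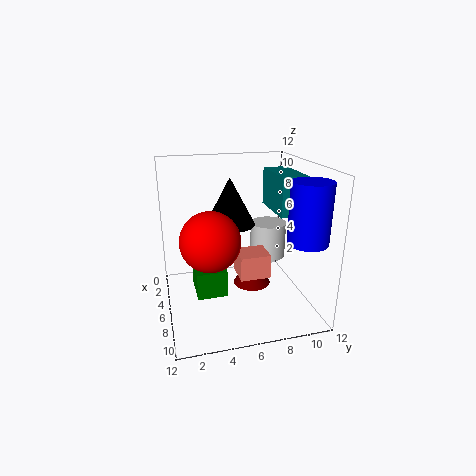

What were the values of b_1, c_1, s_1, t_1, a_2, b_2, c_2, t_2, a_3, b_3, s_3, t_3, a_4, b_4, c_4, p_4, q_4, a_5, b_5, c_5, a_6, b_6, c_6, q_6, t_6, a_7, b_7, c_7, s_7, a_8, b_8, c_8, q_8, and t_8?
b_1 = 8
c_1 = 0.25
s_1 = 1.75
t_1 = 2.5
a_2 = 3.25
b_2 = 6
c_2 = 6.25
t_2 = 4.25
a_3 = 1.75
b_3 = 10.25
s_3 = 1.75
t_3 = 3.5
a_4 = 5.75
b_4 = 5.75
c_4 = 3
p_4 = 2.25
q_4 = 2.5
a_5 = 8.5
b_5 = 3.25
c_5 = 7
a_6 = 4.75
b_6 = 8.5
c_6 = 8.5
q_6 = 2
t_6 = 3
a_7 = 10.5
b_7 = 10
c_7 = 7
s_7 = 1.5
a_8 = 4.5
b_8 = 2.25
c_8 = 1.5
q_8 = 2.5
t_8 = 2.25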